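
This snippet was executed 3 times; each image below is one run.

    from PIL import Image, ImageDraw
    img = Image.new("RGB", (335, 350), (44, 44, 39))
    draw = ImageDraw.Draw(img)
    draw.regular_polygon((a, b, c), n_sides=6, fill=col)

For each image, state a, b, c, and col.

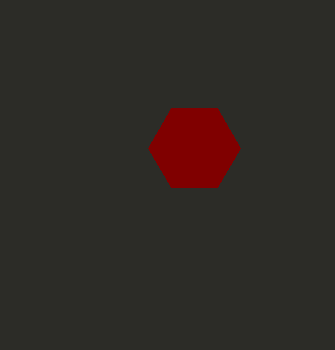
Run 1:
a = 194
b = 148
c = 46
col = 'maroon'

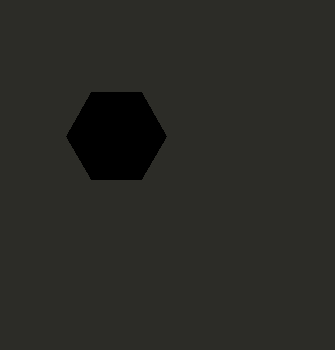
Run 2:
a = 116
b = 136
c = 50
col = 'black'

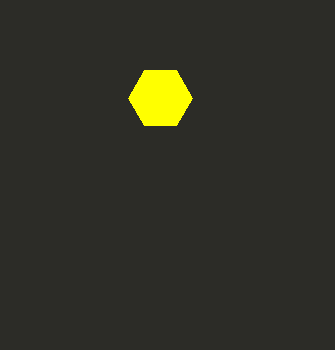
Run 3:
a = 160, b = 98, c = 32, col = 'yellow'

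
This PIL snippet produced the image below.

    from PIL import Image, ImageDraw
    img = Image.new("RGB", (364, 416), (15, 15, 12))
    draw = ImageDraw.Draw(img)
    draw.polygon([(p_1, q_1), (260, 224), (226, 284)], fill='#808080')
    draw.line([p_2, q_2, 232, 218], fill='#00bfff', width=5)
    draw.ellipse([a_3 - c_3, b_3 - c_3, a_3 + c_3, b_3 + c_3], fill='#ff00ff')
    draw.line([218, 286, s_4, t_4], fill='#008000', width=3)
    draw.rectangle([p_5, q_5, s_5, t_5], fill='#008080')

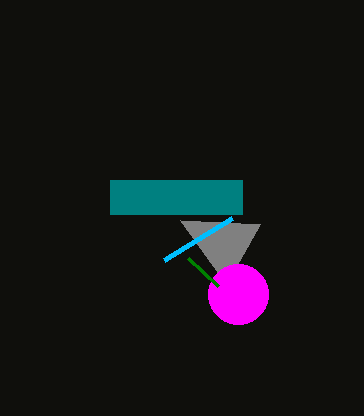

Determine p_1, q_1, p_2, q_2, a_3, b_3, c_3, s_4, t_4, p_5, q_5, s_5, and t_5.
p_1 = 180
q_1 = 220
p_2 = 164
q_2 = 260
a_3 = 238
b_3 = 294
c_3 = 30
s_4 = 188
t_4 = 258
p_5 = 110
q_5 = 180
s_5 = 242
t_5 = 214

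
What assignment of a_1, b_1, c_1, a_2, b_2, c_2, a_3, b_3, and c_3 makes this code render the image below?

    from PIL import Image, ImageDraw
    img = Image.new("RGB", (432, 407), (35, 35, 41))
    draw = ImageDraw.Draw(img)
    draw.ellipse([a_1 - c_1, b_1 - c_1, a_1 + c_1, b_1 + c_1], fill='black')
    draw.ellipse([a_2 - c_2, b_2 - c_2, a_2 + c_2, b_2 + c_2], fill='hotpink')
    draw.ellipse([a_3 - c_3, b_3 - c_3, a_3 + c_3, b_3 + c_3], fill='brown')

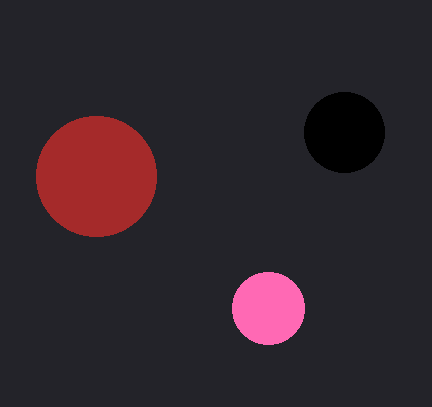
a_1 = 344; b_1 = 132; c_1 = 40; a_2 = 268; b_2 = 308; c_2 = 36; a_3 = 96; b_3 = 176; c_3 = 60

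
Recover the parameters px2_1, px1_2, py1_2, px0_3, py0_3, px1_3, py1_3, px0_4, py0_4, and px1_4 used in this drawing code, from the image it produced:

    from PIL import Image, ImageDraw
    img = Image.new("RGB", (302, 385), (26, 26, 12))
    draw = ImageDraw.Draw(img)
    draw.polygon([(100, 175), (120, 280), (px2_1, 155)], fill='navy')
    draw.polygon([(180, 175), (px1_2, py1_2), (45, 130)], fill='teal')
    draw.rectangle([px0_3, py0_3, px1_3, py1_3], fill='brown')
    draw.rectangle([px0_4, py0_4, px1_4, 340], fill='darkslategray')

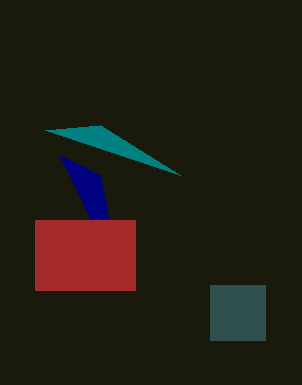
px2_1 = 60, px1_2 = 100, py1_2 = 125, px0_3 = 35, py0_3 = 220, px1_3 = 135, py1_3 = 290, px0_4 = 210, py0_4 = 285, px1_4 = 265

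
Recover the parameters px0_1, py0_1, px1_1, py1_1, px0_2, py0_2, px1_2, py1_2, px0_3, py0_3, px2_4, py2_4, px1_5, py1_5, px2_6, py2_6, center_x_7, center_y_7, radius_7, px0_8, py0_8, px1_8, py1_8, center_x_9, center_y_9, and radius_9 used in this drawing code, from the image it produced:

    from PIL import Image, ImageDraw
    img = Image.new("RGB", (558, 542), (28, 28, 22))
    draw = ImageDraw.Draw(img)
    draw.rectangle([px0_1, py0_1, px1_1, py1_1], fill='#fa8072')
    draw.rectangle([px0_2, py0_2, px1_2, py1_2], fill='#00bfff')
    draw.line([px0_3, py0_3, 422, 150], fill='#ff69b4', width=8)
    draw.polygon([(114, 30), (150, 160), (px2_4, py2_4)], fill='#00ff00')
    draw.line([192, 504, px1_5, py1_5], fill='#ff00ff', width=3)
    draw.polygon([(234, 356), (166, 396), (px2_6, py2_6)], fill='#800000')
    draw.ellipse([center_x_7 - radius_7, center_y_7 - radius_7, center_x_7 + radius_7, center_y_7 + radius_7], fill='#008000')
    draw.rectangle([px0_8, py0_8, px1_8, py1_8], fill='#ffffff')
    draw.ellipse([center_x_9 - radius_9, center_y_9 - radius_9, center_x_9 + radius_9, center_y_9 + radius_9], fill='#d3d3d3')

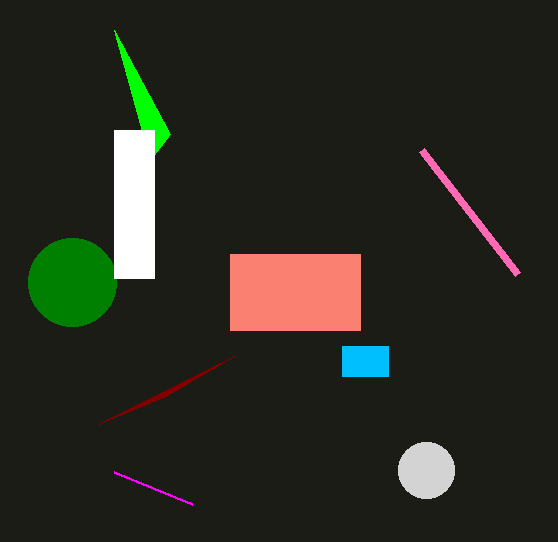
px0_1 = 230
py0_1 = 254
px1_1 = 360
py1_1 = 330
px0_2 = 342
py0_2 = 346
px1_2 = 388
py1_2 = 376
px0_3 = 518
py0_3 = 274
px2_4 = 170
py2_4 = 134
px1_5 = 114
py1_5 = 472
px2_6 = 98
py2_6 = 424
center_x_7 = 72
center_y_7 = 282
radius_7 = 44
px0_8 = 114
py0_8 = 130
px1_8 = 154
py1_8 = 278
center_x_9 = 426
center_y_9 = 470
radius_9 = 28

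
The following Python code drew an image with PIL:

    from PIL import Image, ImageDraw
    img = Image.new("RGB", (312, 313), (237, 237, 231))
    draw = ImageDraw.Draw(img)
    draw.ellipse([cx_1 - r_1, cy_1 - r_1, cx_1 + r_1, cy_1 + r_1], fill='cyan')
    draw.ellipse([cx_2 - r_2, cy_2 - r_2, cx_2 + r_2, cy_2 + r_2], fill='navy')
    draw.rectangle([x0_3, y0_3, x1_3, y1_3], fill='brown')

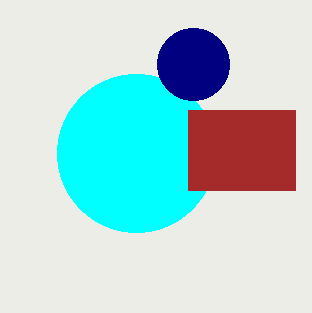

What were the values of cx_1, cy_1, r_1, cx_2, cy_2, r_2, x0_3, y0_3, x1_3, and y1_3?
cx_1 = 136
cy_1 = 153
r_1 = 79
cx_2 = 193
cy_2 = 64
r_2 = 36
x0_3 = 188
y0_3 = 110
x1_3 = 295
y1_3 = 190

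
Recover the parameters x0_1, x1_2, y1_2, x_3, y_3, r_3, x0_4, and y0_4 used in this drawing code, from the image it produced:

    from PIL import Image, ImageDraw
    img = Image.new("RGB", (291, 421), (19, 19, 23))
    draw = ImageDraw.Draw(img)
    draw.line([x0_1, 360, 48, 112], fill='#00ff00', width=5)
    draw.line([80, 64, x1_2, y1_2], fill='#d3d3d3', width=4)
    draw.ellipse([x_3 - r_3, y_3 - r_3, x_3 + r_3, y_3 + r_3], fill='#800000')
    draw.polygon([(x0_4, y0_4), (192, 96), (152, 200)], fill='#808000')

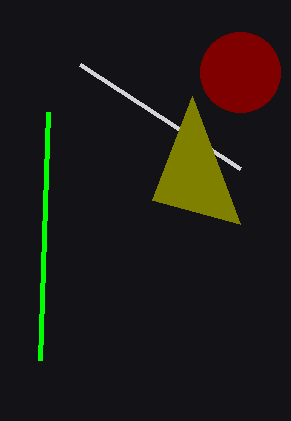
x0_1 = 40
x1_2 = 240
y1_2 = 168
x_3 = 240
y_3 = 72
r_3 = 40
x0_4 = 240
y0_4 = 224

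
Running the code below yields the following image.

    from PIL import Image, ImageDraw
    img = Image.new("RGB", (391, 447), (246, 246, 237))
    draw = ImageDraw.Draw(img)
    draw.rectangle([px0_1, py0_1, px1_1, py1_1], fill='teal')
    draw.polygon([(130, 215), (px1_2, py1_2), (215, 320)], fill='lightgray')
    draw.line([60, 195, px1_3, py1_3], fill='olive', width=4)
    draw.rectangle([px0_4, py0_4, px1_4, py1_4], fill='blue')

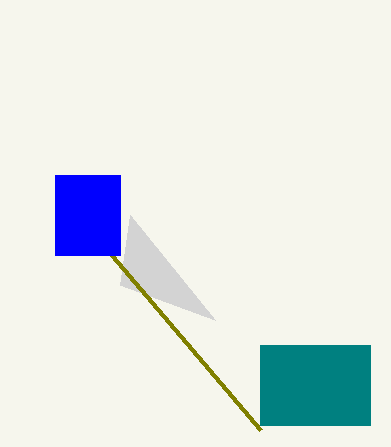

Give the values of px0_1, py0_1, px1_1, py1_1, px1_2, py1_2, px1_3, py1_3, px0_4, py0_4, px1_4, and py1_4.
px0_1 = 260
py0_1 = 345
px1_1 = 370
py1_1 = 425
px1_2 = 120
py1_2 = 285
px1_3 = 260
py1_3 = 430
px0_4 = 55
py0_4 = 175
px1_4 = 120
py1_4 = 255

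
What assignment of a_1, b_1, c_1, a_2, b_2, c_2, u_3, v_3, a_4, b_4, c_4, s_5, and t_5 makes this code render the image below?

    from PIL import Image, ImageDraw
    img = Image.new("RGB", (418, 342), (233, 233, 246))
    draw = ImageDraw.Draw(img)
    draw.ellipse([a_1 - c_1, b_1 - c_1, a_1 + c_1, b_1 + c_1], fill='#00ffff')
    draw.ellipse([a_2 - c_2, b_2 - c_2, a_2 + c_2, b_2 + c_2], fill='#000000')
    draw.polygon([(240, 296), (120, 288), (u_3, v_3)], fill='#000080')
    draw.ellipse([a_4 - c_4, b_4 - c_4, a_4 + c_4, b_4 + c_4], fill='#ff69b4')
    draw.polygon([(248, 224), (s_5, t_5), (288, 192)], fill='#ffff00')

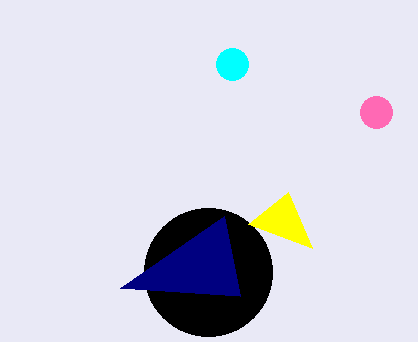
a_1 = 232
b_1 = 64
c_1 = 16
a_2 = 208
b_2 = 272
c_2 = 64
u_3 = 224
v_3 = 216
a_4 = 376
b_4 = 112
c_4 = 16
s_5 = 312
t_5 = 248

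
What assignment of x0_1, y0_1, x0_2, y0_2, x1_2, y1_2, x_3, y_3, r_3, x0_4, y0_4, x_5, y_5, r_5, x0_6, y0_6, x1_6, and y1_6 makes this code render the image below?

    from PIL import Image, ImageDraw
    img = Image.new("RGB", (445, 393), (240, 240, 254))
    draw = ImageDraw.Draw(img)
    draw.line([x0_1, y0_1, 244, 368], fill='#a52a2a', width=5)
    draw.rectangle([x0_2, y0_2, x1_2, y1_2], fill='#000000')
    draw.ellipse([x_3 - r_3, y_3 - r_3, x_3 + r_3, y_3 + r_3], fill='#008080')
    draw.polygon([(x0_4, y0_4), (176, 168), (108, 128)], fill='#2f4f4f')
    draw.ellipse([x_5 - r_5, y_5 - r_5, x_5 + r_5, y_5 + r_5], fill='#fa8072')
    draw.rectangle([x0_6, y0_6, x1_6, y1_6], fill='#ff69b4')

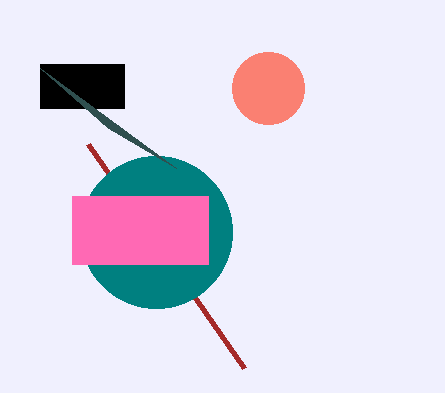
x0_1 = 88, y0_1 = 144, x0_2 = 40, y0_2 = 64, x1_2 = 124, y1_2 = 108, x_3 = 156, y_3 = 232, r_3 = 76, x0_4 = 40, y0_4 = 68, x_5 = 268, y_5 = 88, r_5 = 36, x0_6 = 72, y0_6 = 196, x1_6 = 208, y1_6 = 264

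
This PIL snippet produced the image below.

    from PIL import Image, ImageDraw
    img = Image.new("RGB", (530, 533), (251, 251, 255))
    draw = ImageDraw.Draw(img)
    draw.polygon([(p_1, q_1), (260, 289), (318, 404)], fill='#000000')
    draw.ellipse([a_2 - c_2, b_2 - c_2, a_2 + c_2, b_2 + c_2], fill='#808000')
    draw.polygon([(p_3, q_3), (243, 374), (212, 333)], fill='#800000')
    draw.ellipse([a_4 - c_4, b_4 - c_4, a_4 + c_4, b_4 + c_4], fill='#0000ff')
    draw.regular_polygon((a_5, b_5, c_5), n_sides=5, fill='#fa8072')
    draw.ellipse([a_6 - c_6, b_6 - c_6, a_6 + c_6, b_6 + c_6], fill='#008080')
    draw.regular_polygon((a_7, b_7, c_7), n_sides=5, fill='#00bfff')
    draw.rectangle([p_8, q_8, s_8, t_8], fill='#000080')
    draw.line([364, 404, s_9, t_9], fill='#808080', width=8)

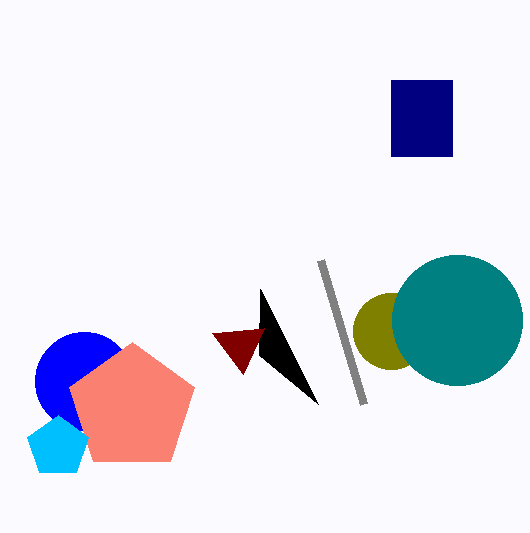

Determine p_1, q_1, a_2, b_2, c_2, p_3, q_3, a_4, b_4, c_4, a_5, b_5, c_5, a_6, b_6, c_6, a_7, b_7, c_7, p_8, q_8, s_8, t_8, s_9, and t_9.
p_1 = 259
q_1 = 355
a_2 = 391
b_2 = 331
c_2 = 38
p_3 = 264
q_3 = 328
a_4 = 84
b_4 = 381
c_4 = 49
a_5 = 132
b_5 = 408
c_5 = 66
a_6 = 457
b_6 = 320
c_6 = 65
a_7 = 58
b_7 = 447
c_7 = 32
p_8 = 391
q_8 = 80
s_8 = 452
t_8 = 156
s_9 = 321
t_9 = 260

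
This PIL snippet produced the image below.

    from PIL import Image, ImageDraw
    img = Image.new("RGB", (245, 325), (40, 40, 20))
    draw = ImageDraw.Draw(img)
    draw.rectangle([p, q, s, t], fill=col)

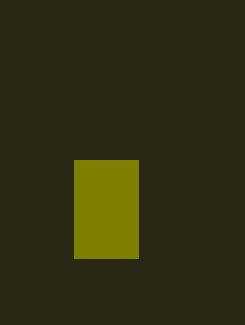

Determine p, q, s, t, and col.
p = 74
q = 160
s = 138
t = 258
col = 'olive'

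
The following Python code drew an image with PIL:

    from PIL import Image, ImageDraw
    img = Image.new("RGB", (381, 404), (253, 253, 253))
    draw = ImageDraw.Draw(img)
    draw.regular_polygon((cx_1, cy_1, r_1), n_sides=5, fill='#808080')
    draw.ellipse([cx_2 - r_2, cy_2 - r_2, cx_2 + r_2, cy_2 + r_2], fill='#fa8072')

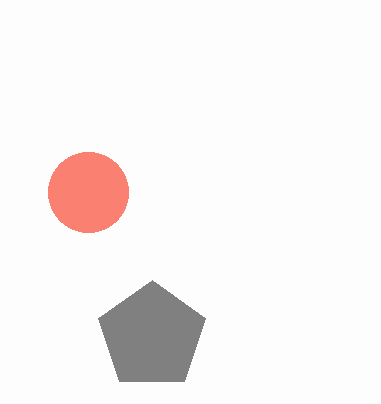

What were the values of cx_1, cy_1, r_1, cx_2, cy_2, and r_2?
cx_1 = 152, cy_1 = 336, r_1 = 56, cx_2 = 88, cy_2 = 192, r_2 = 40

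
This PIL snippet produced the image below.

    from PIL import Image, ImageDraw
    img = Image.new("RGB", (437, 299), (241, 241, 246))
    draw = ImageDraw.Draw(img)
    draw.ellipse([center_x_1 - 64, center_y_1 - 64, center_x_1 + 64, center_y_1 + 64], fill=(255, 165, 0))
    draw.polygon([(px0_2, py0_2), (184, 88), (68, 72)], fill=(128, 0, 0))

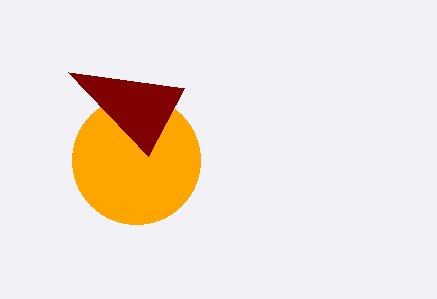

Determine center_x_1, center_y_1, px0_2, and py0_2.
center_x_1 = 136, center_y_1 = 160, px0_2 = 148, py0_2 = 156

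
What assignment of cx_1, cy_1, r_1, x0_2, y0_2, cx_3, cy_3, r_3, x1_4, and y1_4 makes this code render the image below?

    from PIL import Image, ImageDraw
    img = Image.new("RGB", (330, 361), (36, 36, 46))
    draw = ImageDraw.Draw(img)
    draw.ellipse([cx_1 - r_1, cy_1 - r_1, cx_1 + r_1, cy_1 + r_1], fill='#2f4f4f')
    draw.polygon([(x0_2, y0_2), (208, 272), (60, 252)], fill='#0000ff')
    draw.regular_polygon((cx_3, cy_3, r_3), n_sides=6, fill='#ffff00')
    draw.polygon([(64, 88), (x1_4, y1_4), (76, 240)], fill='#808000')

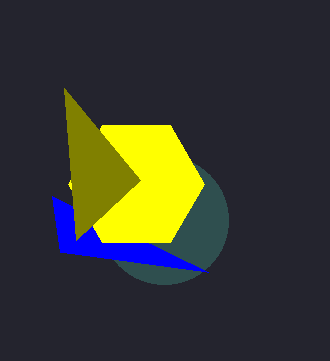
cx_1 = 164; cy_1 = 220; r_1 = 64; x0_2 = 52; y0_2 = 196; cx_3 = 136; cy_3 = 184; r_3 = 68; x1_4 = 140; y1_4 = 180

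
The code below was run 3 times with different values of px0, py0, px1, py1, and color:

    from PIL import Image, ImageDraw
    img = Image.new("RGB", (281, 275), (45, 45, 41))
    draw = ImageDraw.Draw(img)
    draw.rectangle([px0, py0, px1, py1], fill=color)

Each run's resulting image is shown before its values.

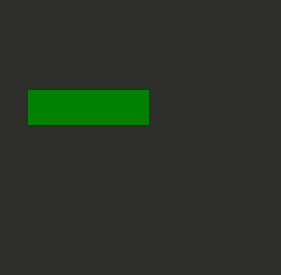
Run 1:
px0 = 28; py0 = 90; px1 = 148; py1 = 124; color = 'green'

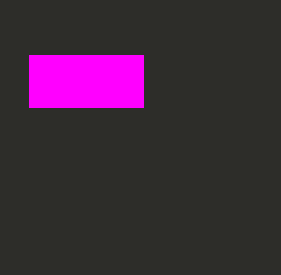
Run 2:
px0 = 29, py0 = 55, px1 = 143, py1 = 107, color = 'magenta'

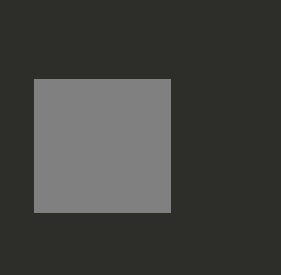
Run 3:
px0 = 34
py0 = 79
px1 = 170
py1 = 212
color = 'gray'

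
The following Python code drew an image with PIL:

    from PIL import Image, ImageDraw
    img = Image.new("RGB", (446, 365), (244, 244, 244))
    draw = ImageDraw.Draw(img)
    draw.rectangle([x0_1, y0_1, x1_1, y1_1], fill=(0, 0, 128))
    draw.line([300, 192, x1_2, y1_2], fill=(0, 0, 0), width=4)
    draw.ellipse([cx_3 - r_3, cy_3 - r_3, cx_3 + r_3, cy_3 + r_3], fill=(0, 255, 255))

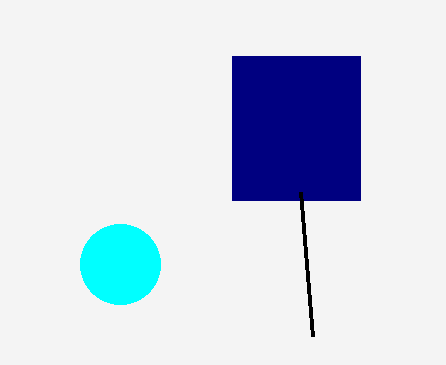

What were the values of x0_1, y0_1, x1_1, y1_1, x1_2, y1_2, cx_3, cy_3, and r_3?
x0_1 = 232; y0_1 = 56; x1_1 = 360; y1_1 = 200; x1_2 = 312; y1_2 = 336; cx_3 = 120; cy_3 = 264; r_3 = 40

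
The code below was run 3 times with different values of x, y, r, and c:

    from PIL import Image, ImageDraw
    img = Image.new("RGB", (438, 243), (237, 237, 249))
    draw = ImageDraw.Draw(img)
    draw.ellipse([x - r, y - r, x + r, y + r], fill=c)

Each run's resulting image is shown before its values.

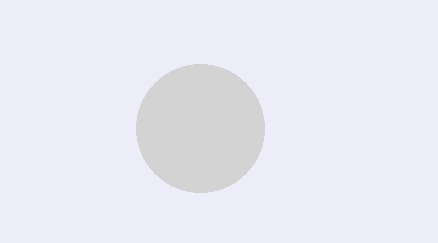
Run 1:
x = 200; y = 128; r = 64; c = 'lightgray'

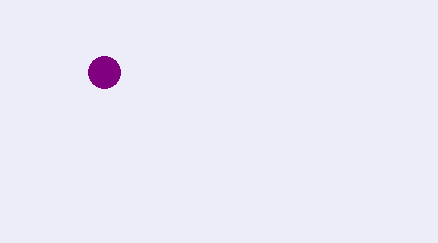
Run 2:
x = 104
y = 72
r = 16
c = 'purple'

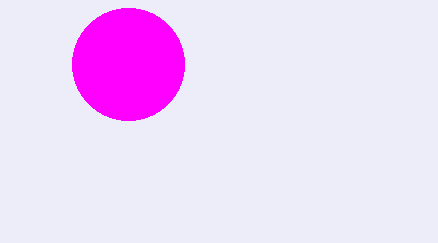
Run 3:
x = 128
y = 64
r = 56
c = 'magenta'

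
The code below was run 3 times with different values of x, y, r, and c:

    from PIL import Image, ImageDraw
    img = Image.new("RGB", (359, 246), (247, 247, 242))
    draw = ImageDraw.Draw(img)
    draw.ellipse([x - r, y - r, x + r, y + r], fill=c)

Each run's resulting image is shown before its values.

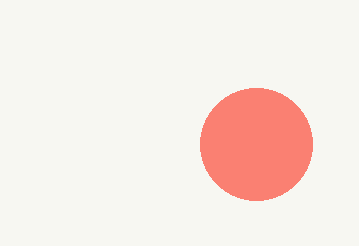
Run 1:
x = 256, y = 144, r = 56, c = 'salmon'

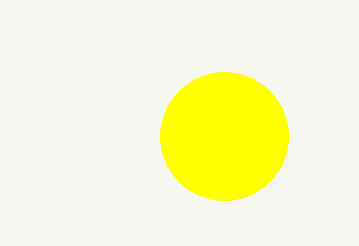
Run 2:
x = 224; y = 136; r = 64; c = 'yellow'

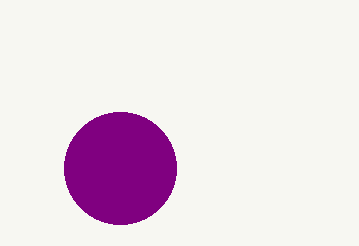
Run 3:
x = 120; y = 168; r = 56; c = 'purple'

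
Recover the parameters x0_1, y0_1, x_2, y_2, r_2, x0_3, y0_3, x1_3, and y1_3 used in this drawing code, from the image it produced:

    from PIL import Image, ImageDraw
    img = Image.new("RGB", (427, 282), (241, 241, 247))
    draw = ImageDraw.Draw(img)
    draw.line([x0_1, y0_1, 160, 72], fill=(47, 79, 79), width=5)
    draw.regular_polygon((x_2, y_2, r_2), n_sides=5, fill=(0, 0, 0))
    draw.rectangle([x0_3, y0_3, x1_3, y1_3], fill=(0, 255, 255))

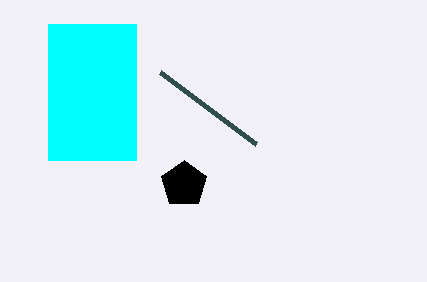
x0_1 = 256
y0_1 = 144
x_2 = 184
y_2 = 184
r_2 = 24
x0_3 = 48
y0_3 = 24
x1_3 = 136
y1_3 = 160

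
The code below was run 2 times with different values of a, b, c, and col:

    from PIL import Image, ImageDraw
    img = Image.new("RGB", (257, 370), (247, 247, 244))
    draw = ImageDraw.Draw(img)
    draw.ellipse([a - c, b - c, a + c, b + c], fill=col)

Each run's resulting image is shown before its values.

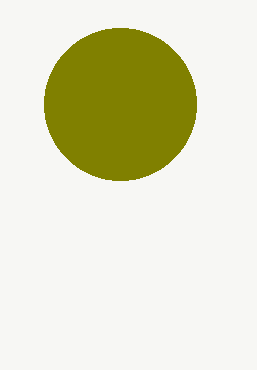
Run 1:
a = 120; b = 104; c = 76; col = 'olive'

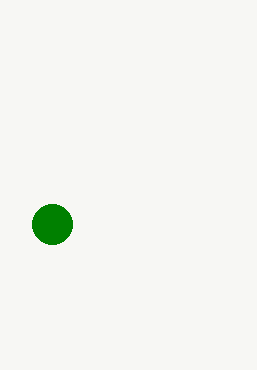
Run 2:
a = 52
b = 224
c = 20
col = 'green'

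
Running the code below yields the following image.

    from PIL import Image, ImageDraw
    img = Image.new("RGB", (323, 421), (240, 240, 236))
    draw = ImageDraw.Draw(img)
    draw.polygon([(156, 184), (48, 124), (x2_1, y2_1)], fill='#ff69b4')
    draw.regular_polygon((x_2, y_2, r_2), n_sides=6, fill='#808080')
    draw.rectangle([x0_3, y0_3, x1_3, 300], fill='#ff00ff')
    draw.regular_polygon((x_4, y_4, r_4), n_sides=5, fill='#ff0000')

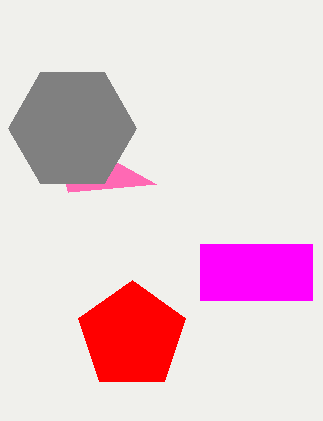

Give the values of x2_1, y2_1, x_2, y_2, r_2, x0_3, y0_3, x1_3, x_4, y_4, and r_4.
x2_1 = 68
y2_1 = 192
x_2 = 72
y_2 = 128
r_2 = 64
x0_3 = 200
y0_3 = 244
x1_3 = 312
x_4 = 132
y_4 = 336
r_4 = 56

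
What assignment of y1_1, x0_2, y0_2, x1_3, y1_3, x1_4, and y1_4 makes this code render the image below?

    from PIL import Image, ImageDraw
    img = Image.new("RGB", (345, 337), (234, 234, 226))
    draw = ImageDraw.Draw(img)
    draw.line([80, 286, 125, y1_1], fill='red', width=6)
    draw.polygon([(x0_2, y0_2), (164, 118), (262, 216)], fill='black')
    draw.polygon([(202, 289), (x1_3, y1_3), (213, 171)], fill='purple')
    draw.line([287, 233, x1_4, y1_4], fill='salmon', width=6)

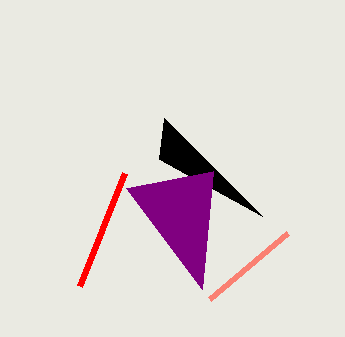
y1_1 = 173
x0_2 = 159
y0_2 = 159
x1_3 = 126
y1_3 = 188
x1_4 = 209
y1_4 = 299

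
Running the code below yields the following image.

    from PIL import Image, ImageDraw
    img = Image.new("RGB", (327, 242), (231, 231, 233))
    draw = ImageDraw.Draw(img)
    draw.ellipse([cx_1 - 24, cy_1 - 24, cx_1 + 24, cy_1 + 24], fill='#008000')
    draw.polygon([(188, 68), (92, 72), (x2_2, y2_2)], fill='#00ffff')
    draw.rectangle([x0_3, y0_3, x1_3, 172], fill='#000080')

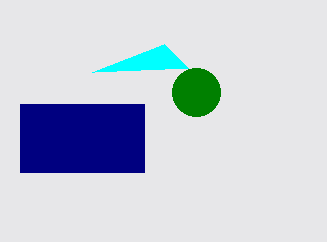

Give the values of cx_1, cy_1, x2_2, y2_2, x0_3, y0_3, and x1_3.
cx_1 = 196; cy_1 = 92; x2_2 = 164; y2_2 = 44; x0_3 = 20; y0_3 = 104; x1_3 = 144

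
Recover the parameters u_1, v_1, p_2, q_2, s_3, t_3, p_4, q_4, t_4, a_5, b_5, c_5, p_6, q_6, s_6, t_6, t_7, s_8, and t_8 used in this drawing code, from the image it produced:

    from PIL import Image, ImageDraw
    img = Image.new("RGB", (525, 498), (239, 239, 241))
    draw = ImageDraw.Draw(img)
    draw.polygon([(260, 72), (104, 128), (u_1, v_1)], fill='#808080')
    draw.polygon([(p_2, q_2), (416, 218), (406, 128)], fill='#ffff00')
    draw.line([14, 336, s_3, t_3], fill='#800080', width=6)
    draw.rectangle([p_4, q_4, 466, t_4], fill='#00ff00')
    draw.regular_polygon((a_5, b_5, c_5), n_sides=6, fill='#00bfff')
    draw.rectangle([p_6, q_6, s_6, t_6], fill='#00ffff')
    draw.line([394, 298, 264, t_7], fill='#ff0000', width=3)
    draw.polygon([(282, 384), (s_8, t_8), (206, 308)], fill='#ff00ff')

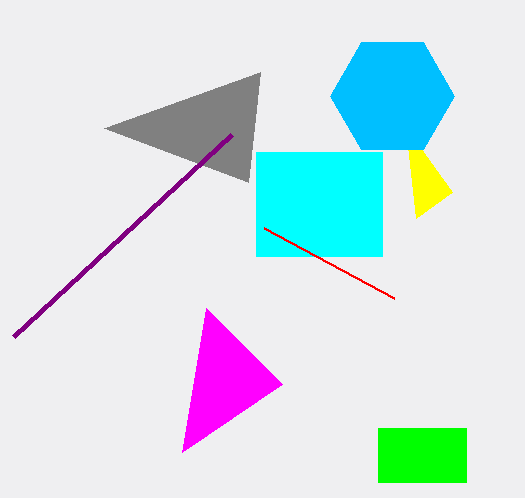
u_1 = 248; v_1 = 182; p_2 = 452; q_2 = 192; s_3 = 232; t_3 = 134; p_4 = 378; q_4 = 428; t_4 = 482; a_5 = 392; b_5 = 96; c_5 = 62; p_6 = 256; q_6 = 152; s_6 = 382; t_6 = 256; t_7 = 228; s_8 = 182; t_8 = 452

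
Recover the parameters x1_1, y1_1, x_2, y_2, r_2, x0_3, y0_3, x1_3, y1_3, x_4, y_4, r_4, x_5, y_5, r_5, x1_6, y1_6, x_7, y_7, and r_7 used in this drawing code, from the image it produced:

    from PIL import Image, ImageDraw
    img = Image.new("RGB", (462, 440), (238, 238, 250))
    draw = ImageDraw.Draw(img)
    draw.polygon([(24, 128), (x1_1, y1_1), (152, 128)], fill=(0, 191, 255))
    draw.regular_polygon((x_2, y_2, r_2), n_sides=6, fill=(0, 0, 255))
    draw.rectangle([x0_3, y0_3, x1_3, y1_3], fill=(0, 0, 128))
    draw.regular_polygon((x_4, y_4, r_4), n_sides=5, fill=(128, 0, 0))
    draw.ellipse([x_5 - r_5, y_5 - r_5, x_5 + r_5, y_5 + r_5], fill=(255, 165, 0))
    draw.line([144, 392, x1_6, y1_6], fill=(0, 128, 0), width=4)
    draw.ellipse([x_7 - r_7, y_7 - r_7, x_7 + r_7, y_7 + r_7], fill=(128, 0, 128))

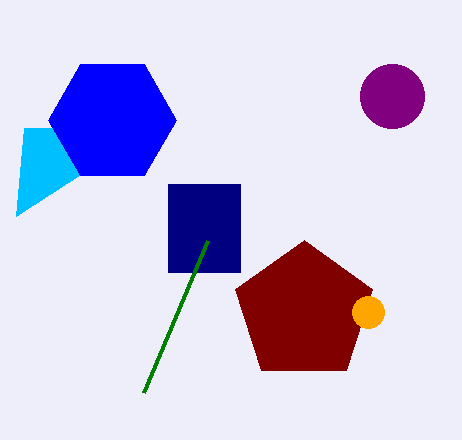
x1_1 = 16, y1_1 = 216, x_2 = 112, y_2 = 120, r_2 = 64, x0_3 = 168, y0_3 = 184, x1_3 = 240, y1_3 = 272, x_4 = 304, y_4 = 312, r_4 = 72, x_5 = 368, y_5 = 312, r_5 = 16, x1_6 = 208, y1_6 = 240, x_7 = 392, y_7 = 96, r_7 = 32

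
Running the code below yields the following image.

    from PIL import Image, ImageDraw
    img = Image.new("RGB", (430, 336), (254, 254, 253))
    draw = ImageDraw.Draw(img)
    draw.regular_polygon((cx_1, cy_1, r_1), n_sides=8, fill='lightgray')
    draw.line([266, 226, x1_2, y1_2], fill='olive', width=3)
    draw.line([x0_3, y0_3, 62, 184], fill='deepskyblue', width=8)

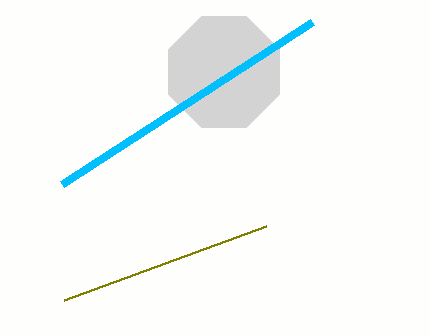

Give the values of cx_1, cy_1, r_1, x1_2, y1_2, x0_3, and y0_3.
cx_1 = 224, cy_1 = 72, r_1 = 60, x1_2 = 64, y1_2 = 300, x0_3 = 312, y0_3 = 22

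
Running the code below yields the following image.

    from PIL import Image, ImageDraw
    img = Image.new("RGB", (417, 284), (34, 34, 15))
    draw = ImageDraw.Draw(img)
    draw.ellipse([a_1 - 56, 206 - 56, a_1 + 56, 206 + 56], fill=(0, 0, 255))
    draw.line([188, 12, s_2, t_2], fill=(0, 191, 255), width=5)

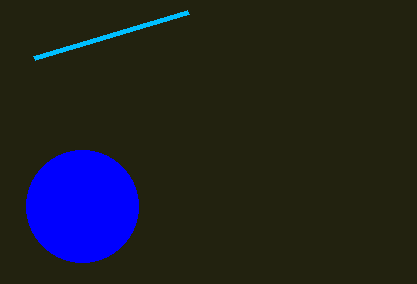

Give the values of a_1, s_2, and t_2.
a_1 = 82, s_2 = 34, t_2 = 58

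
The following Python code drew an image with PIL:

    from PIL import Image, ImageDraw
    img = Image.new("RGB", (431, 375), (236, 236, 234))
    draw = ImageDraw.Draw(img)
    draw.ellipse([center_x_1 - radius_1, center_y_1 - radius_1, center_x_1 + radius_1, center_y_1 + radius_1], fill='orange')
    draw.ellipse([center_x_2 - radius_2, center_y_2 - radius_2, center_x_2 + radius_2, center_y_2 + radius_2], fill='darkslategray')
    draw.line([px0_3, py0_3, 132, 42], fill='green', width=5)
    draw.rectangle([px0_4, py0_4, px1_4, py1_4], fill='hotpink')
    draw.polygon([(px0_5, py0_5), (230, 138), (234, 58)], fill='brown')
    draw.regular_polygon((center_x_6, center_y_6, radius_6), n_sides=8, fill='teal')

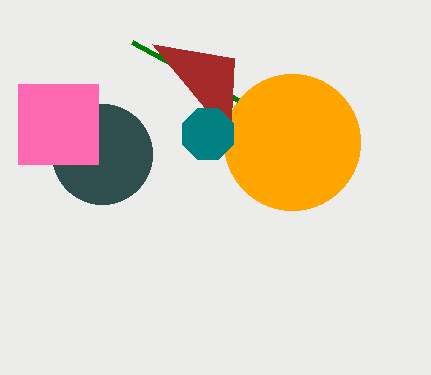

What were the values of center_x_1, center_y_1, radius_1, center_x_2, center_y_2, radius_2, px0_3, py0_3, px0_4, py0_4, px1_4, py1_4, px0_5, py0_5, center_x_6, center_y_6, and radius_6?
center_x_1 = 292
center_y_1 = 142
radius_1 = 68
center_x_2 = 102
center_y_2 = 154
radius_2 = 50
px0_3 = 238
py0_3 = 100
px0_4 = 18
py0_4 = 84
px1_4 = 98
py1_4 = 164
px0_5 = 152
py0_5 = 44
center_x_6 = 208
center_y_6 = 134
radius_6 = 28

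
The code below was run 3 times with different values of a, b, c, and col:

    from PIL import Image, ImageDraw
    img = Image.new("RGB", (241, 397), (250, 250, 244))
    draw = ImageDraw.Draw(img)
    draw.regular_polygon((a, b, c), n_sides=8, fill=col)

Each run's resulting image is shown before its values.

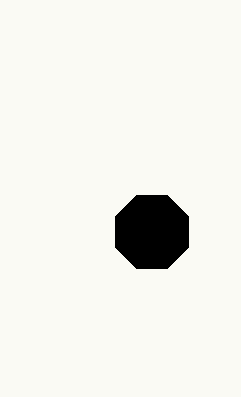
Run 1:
a = 152
b = 232
c = 40
col = 'black'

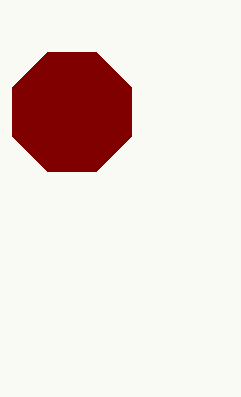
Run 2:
a = 72; b = 112; c = 64; col = 'maroon'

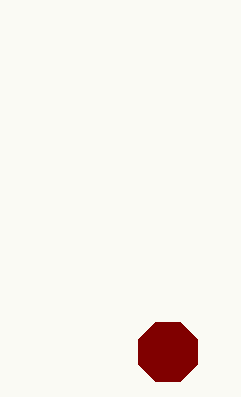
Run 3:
a = 168
b = 352
c = 32
col = 'maroon'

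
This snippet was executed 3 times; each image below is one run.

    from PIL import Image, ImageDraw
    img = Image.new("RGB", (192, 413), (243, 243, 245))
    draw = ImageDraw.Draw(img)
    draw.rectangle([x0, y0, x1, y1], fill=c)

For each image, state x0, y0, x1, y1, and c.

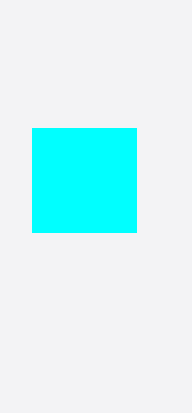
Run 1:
x0 = 32
y0 = 128
x1 = 136
y1 = 232
c = 'cyan'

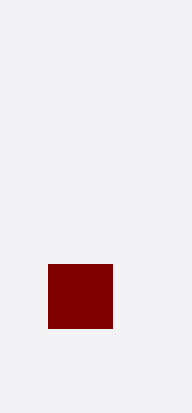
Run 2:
x0 = 48
y0 = 264
x1 = 112
y1 = 328
c = 'maroon'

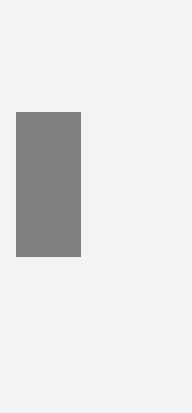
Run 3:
x0 = 16; y0 = 112; x1 = 80; y1 = 256; c = 'gray'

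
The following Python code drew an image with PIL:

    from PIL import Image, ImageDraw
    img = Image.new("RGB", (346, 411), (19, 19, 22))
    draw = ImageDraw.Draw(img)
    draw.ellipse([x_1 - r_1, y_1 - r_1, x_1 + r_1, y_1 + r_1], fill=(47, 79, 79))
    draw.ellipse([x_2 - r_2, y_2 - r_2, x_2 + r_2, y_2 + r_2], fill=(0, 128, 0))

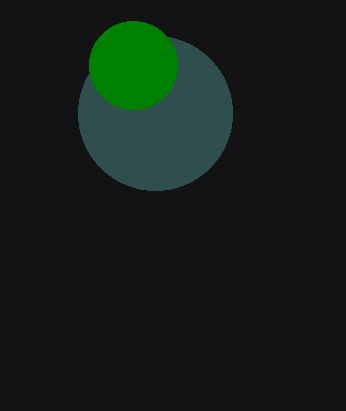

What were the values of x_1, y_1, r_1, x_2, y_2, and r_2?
x_1 = 155, y_1 = 113, r_1 = 77, x_2 = 133, y_2 = 65, r_2 = 44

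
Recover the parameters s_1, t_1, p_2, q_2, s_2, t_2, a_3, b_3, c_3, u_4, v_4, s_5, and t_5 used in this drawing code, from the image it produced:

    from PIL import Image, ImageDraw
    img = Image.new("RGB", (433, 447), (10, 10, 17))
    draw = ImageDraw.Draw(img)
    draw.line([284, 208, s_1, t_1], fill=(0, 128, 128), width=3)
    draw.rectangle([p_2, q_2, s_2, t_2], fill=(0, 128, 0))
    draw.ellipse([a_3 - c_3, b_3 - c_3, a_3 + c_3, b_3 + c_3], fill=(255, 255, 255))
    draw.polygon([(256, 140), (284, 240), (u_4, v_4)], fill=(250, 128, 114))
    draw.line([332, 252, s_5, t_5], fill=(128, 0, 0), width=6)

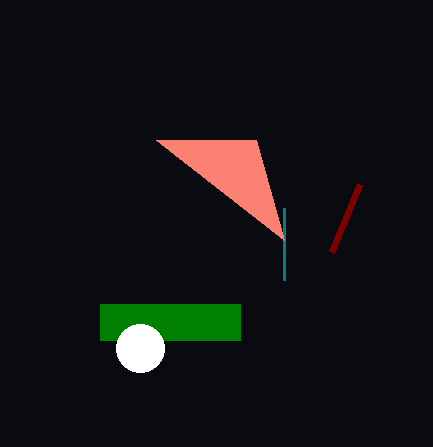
s_1 = 284, t_1 = 280, p_2 = 100, q_2 = 304, s_2 = 240, t_2 = 340, a_3 = 140, b_3 = 348, c_3 = 24, u_4 = 156, v_4 = 140, s_5 = 360, t_5 = 184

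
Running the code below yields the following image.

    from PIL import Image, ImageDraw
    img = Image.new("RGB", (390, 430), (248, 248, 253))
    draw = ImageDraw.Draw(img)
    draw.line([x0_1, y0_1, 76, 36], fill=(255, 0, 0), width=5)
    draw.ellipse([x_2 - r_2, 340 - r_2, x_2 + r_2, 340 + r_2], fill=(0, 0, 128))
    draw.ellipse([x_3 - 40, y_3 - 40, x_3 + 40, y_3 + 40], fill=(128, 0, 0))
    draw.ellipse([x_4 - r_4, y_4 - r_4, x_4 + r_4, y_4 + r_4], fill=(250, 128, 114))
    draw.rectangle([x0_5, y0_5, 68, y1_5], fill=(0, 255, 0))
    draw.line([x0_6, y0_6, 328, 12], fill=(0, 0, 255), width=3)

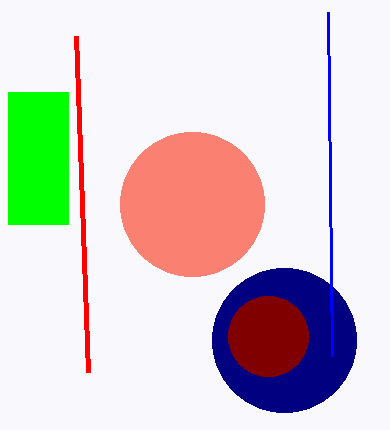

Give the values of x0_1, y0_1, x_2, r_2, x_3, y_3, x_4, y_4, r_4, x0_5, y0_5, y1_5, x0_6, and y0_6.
x0_1 = 88; y0_1 = 372; x_2 = 284; r_2 = 72; x_3 = 268; y_3 = 336; x_4 = 192; y_4 = 204; r_4 = 72; x0_5 = 8; y0_5 = 92; y1_5 = 224; x0_6 = 332; y0_6 = 356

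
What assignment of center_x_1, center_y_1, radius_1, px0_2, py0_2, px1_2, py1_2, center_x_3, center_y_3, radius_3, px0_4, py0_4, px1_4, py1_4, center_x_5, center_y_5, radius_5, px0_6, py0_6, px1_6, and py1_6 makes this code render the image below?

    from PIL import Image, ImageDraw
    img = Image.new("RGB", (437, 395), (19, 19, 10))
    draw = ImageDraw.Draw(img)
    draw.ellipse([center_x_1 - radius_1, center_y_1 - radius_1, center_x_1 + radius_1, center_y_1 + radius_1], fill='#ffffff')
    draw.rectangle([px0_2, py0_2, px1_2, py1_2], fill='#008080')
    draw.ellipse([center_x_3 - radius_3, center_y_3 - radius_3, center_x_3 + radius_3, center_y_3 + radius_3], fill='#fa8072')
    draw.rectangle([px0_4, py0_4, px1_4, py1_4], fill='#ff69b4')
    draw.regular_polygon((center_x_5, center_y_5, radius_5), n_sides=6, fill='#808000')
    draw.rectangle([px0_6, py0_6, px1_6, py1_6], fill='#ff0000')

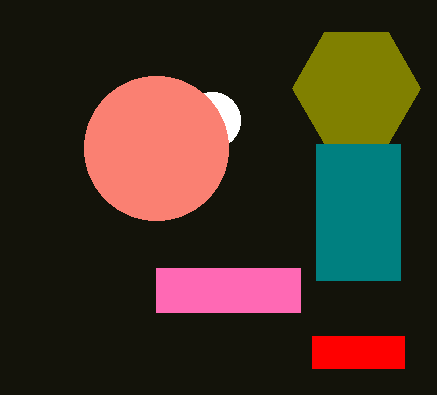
center_x_1 = 212; center_y_1 = 120; radius_1 = 28; px0_2 = 316; py0_2 = 144; px1_2 = 400; py1_2 = 280; center_x_3 = 156; center_y_3 = 148; radius_3 = 72; px0_4 = 156; py0_4 = 268; px1_4 = 300; py1_4 = 312; center_x_5 = 356; center_y_5 = 88; radius_5 = 64; px0_6 = 312; py0_6 = 336; px1_6 = 404; py1_6 = 368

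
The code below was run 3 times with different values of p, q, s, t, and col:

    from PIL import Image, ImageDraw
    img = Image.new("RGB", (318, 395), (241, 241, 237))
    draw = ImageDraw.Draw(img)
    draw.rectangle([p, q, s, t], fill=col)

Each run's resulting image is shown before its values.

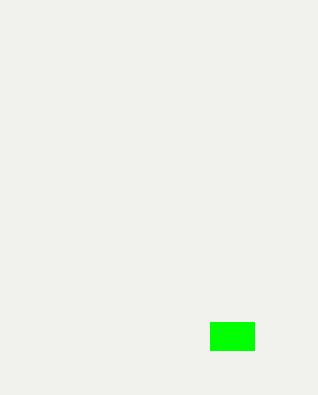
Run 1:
p = 210, q = 322, s = 254, t = 350, col = 'lime'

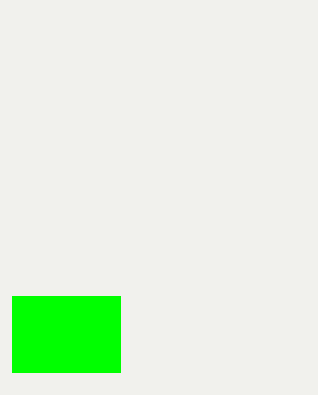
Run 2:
p = 12, q = 296, s = 120, t = 372, col = 'lime'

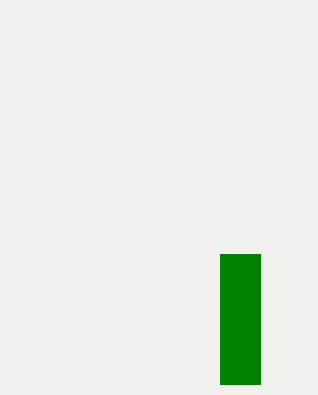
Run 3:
p = 220; q = 254; s = 260; t = 384; col = 'green'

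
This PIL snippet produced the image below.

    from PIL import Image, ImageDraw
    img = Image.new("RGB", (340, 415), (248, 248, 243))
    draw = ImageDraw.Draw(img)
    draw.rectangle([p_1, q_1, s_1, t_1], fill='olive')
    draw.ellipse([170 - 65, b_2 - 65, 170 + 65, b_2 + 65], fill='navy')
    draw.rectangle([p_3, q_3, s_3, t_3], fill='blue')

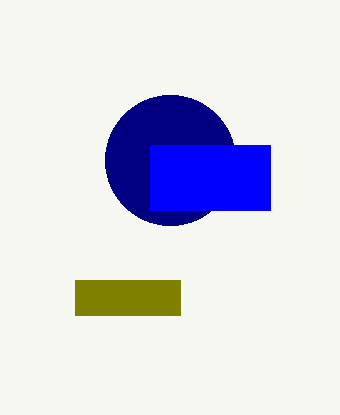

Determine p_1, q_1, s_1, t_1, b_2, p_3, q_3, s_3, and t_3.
p_1 = 75, q_1 = 280, s_1 = 180, t_1 = 315, b_2 = 160, p_3 = 150, q_3 = 145, s_3 = 270, t_3 = 210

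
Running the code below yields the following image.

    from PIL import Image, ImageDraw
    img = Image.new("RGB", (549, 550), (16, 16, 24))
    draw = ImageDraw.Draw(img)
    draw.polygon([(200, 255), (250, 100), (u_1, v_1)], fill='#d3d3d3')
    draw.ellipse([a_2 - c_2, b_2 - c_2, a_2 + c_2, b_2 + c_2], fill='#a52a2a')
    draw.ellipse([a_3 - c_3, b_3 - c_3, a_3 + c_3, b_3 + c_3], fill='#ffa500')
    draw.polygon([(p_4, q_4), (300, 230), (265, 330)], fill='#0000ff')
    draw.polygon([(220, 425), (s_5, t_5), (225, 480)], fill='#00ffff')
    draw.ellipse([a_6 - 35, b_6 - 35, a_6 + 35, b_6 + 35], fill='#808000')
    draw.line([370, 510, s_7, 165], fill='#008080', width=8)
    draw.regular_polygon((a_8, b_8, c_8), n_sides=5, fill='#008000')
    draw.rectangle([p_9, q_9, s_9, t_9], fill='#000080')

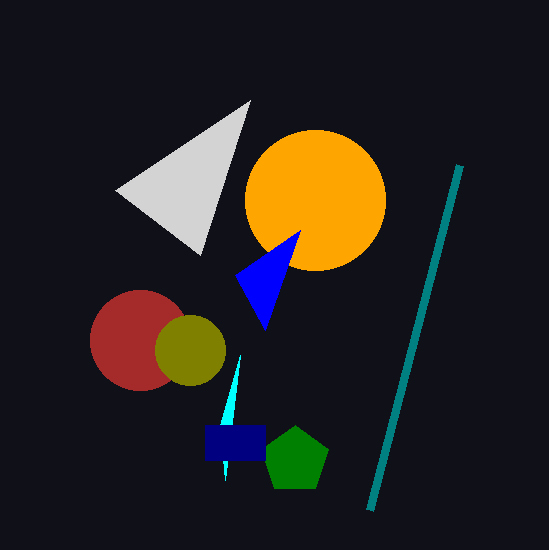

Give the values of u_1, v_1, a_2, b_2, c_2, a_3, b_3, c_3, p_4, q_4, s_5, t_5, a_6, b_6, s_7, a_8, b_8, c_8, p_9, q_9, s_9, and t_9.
u_1 = 115; v_1 = 190; a_2 = 140; b_2 = 340; c_2 = 50; a_3 = 315; b_3 = 200; c_3 = 70; p_4 = 235; q_4 = 275; s_5 = 240; t_5 = 355; a_6 = 190; b_6 = 350; s_7 = 460; a_8 = 295; b_8 = 460; c_8 = 35; p_9 = 205; q_9 = 425; s_9 = 265; t_9 = 460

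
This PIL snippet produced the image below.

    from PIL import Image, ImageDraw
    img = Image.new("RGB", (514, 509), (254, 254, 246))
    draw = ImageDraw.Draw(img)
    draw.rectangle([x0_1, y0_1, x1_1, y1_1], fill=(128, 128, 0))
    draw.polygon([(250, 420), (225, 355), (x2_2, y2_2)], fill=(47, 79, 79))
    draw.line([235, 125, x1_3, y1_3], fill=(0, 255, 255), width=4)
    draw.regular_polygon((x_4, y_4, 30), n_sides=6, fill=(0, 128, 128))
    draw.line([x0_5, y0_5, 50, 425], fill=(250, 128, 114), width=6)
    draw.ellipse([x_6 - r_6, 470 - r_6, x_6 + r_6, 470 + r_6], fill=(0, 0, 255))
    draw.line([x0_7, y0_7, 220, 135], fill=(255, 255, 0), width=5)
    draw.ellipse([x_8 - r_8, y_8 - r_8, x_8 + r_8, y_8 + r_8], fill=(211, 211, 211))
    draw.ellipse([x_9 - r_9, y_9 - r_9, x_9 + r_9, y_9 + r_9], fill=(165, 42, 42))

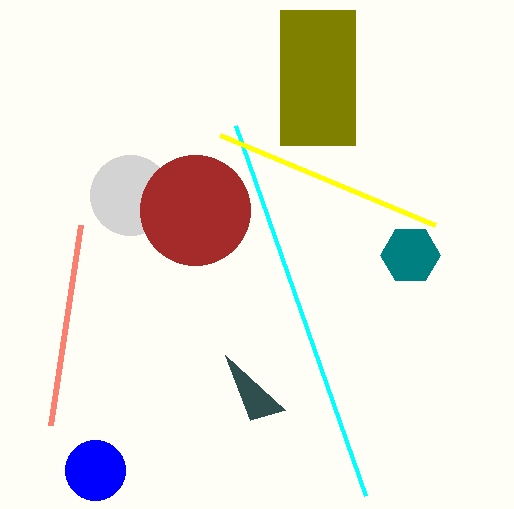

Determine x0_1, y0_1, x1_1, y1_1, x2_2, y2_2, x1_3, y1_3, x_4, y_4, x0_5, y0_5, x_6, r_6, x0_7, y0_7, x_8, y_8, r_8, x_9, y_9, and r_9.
x0_1 = 280
y0_1 = 10
x1_1 = 355
y1_1 = 145
x2_2 = 285
y2_2 = 410
x1_3 = 365
y1_3 = 495
x_4 = 410
y_4 = 255
x0_5 = 80
y0_5 = 225
x_6 = 95
r_6 = 30
x0_7 = 435
y0_7 = 225
x_8 = 130
y_8 = 195
r_8 = 40
x_9 = 195
y_9 = 210
r_9 = 55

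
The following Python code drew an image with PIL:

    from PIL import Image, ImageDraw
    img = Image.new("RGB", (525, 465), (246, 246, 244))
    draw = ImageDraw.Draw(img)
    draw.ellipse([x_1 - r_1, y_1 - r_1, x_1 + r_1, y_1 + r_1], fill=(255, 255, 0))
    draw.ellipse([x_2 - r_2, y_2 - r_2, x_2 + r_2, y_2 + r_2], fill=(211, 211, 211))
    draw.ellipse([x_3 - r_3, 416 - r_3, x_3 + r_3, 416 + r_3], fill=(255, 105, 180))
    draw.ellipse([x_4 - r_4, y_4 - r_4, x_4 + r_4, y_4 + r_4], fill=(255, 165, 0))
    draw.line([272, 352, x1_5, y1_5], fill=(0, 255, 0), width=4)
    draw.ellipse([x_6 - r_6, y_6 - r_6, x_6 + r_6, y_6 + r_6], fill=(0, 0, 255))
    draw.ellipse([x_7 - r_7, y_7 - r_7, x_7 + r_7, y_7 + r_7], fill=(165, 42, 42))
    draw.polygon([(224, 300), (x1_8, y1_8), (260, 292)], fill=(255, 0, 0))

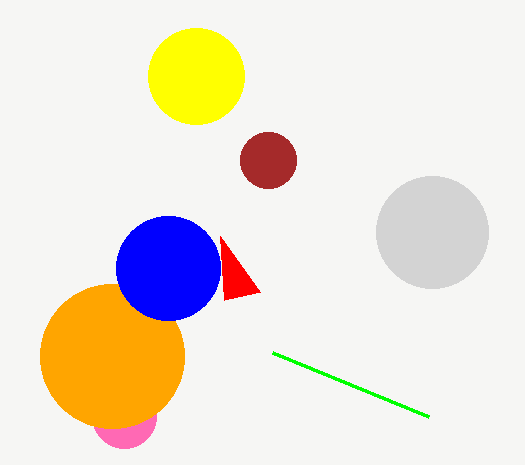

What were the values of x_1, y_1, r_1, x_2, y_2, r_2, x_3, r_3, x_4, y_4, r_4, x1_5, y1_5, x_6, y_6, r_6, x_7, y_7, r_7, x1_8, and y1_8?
x_1 = 196, y_1 = 76, r_1 = 48, x_2 = 432, y_2 = 232, r_2 = 56, x_3 = 124, r_3 = 32, x_4 = 112, y_4 = 356, r_4 = 72, x1_5 = 428, y1_5 = 416, x_6 = 168, y_6 = 268, r_6 = 52, x_7 = 268, y_7 = 160, r_7 = 28, x1_8 = 220, y1_8 = 236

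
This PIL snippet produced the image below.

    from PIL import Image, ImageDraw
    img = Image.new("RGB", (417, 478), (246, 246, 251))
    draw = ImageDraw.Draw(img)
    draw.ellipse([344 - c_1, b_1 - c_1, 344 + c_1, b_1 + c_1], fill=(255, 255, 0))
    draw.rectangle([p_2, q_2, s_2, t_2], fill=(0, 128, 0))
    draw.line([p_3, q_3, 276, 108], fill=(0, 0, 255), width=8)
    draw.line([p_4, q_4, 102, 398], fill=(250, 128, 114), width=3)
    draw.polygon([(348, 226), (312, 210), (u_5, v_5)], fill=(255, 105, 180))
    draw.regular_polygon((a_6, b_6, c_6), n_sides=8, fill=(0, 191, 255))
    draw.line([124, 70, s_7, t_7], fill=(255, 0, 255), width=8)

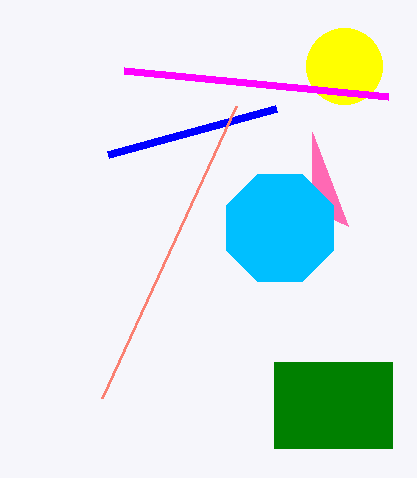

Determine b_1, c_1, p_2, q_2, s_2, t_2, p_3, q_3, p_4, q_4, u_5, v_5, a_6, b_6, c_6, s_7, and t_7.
b_1 = 66
c_1 = 38
p_2 = 274
q_2 = 362
s_2 = 392
t_2 = 448
p_3 = 108
q_3 = 154
p_4 = 236
q_4 = 106
u_5 = 312
v_5 = 132
a_6 = 280
b_6 = 228
c_6 = 58
s_7 = 388
t_7 = 96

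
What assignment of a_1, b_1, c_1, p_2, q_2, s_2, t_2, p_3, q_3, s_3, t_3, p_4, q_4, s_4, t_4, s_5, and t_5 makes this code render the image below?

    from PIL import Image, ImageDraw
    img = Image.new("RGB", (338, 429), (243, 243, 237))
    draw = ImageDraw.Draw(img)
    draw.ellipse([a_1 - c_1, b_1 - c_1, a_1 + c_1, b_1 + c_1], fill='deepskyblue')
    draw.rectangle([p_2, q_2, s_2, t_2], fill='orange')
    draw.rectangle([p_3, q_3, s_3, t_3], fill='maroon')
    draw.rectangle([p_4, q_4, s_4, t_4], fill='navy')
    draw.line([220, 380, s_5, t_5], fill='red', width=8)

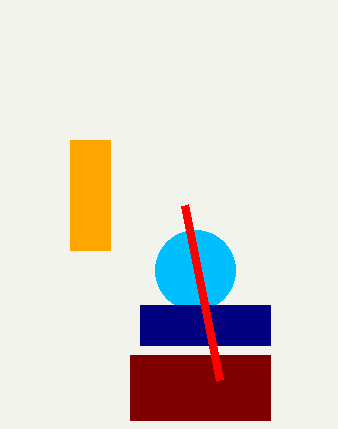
a_1 = 195, b_1 = 270, c_1 = 40, p_2 = 70, q_2 = 140, s_2 = 110, t_2 = 250, p_3 = 130, q_3 = 355, s_3 = 270, t_3 = 420, p_4 = 140, q_4 = 305, s_4 = 270, t_4 = 345, s_5 = 185, t_5 = 205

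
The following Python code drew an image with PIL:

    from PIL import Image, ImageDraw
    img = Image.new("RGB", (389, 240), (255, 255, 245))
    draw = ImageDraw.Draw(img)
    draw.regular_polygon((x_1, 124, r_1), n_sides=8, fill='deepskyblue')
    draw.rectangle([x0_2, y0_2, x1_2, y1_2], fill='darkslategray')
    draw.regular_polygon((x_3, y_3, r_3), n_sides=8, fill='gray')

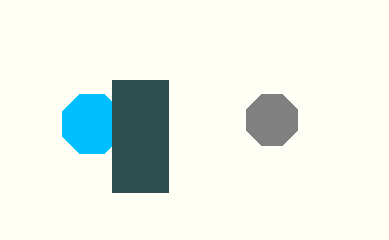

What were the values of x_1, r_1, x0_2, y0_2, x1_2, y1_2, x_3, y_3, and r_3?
x_1 = 92
r_1 = 32
x0_2 = 112
y0_2 = 80
x1_2 = 168
y1_2 = 192
x_3 = 272
y_3 = 120
r_3 = 28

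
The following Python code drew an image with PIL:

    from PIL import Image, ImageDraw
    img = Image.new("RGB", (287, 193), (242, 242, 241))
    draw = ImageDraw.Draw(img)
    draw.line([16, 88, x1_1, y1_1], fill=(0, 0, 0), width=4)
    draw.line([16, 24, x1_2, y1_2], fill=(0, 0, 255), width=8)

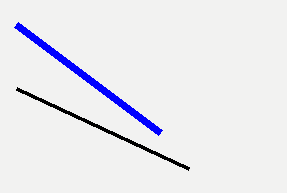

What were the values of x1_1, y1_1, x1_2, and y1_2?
x1_1 = 188, y1_1 = 168, x1_2 = 160, y1_2 = 132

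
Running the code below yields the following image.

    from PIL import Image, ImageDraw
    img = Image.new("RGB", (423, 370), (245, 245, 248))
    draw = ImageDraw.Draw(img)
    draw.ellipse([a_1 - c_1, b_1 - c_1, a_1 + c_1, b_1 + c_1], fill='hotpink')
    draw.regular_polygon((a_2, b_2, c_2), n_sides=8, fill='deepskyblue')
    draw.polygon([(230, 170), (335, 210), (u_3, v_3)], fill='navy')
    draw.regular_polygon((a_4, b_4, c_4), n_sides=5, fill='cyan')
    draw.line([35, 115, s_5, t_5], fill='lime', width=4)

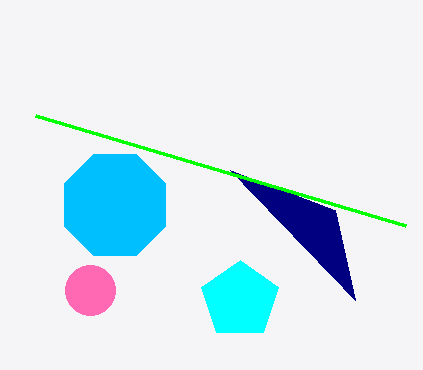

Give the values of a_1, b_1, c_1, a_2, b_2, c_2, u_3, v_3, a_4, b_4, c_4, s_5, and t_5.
a_1 = 90, b_1 = 290, c_1 = 25, a_2 = 115, b_2 = 205, c_2 = 55, u_3 = 355, v_3 = 300, a_4 = 240, b_4 = 300, c_4 = 40, s_5 = 405, t_5 = 225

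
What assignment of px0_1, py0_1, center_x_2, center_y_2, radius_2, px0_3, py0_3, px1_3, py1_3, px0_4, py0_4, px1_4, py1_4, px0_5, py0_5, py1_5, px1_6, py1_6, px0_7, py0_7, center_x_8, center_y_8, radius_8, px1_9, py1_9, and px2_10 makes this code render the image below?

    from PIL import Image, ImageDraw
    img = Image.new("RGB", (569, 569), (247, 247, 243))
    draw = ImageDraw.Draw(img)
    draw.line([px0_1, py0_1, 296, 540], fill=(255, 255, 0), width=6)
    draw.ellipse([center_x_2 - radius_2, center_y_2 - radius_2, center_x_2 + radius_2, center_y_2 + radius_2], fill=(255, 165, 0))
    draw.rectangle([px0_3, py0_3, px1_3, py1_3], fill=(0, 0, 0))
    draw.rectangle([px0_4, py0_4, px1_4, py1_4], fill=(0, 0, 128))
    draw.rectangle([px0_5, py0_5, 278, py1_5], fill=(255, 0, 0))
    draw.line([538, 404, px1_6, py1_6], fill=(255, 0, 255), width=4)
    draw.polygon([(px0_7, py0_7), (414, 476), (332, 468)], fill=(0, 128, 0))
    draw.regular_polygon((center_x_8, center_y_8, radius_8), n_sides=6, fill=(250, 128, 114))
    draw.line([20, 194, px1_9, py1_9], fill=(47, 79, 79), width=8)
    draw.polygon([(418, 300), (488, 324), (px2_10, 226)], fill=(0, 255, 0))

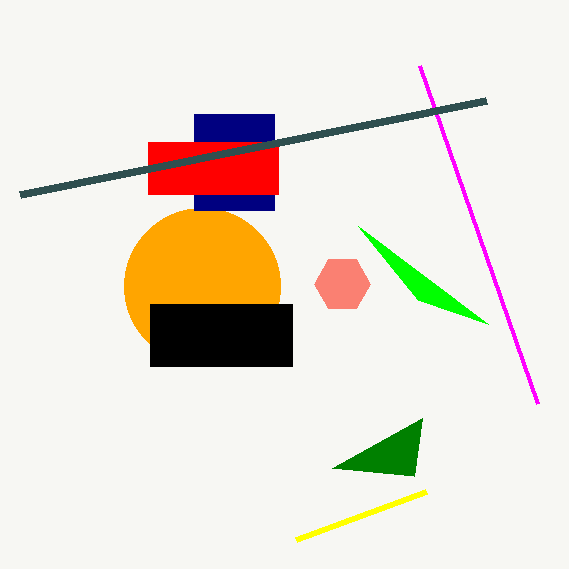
px0_1 = 426
py0_1 = 492
center_x_2 = 202
center_y_2 = 286
radius_2 = 78
px0_3 = 150
py0_3 = 304
px1_3 = 292
py1_3 = 366
px0_4 = 194
py0_4 = 114
px1_4 = 274
py1_4 = 210
px0_5 = 148
py0_5 = 142
py1_5 = 194
px1_6 = 420
py1_6 = 66
px0_7 = 422
py0_7 = 418
center_x_8 = 342
center_y_8 = 284
radius_8 = 28
px1_9 = 486
py1_9 = 100
px2_10 = 358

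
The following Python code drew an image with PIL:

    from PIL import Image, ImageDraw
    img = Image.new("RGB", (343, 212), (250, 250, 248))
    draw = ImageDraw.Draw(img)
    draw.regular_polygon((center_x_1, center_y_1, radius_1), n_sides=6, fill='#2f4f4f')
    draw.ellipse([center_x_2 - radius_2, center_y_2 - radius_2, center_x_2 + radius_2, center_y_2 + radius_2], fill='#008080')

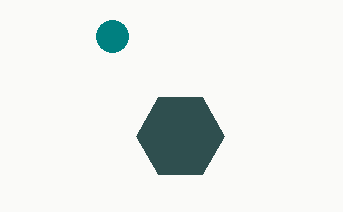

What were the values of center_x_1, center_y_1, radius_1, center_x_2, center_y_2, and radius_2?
center_x_1 = 180, center_y_1 = 136, radius_1 = 44, center_x_2 = 112, center_y_2 = 36, radius_2 = 16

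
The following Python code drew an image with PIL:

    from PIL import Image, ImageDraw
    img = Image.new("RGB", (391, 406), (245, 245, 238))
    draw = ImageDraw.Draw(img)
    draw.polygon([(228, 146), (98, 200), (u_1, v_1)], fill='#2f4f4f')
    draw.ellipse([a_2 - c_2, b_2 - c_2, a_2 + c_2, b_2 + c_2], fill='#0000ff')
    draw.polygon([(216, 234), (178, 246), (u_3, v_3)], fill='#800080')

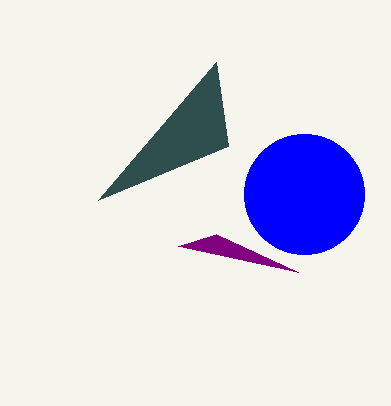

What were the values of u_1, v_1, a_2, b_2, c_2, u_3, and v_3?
u_1 = 216; v_1 = 62; a_2 = 304; b_2 = 194; c_2 = 60; u_3 = 298; v_3 = 272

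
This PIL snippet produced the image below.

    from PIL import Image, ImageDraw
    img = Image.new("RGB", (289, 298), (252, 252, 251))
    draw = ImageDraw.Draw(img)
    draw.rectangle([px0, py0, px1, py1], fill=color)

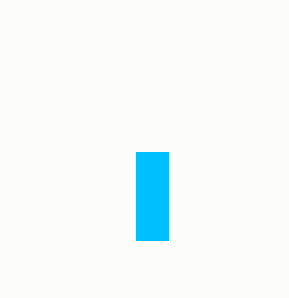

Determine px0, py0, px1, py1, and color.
px0 = 136
py0 = 152
px1 = 168
py1 = 240
color = 'deepskyblue'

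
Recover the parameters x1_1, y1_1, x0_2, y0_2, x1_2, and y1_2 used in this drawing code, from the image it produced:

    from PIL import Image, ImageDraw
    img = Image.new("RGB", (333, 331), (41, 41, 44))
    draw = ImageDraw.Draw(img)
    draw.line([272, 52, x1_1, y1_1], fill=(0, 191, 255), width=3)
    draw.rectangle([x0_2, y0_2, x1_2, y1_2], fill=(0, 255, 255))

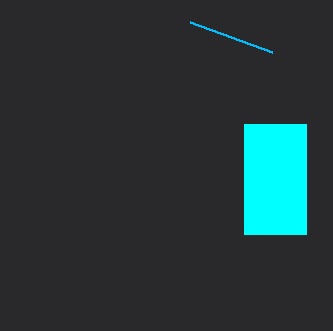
x1_1 = 190
y1_1 = 22
x0_2 = 244
y0_2 = 124
x1_2 = 306
y1_2 = 234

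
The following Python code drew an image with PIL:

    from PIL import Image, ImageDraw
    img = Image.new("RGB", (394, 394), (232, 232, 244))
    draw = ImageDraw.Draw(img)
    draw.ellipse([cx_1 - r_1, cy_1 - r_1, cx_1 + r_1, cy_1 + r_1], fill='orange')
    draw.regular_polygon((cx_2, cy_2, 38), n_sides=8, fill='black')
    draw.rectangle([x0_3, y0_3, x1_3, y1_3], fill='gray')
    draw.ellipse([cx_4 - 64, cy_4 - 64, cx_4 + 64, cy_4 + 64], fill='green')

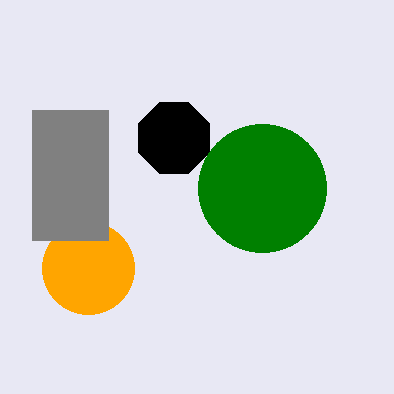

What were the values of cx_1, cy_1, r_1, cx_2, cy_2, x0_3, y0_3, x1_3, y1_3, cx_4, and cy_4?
cx_1 = 88; cy_1 = 268; r_1 = 46; cx_2 = 174; cy_2 = 138; x0_3 = 32; y0_3 = 110; x1_3 = 108; y1_3 = 240; cx_4 = 262; cy_4 = 188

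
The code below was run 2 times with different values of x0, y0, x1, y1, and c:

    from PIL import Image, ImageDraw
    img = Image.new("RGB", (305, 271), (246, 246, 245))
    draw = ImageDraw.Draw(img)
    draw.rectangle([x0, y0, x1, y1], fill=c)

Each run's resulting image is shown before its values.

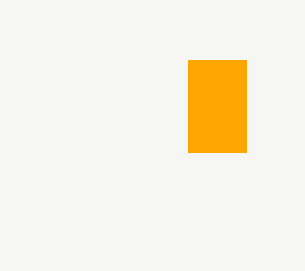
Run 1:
x0 = 188; y0 = 60; x1 = 246; y1 = 152; c = 'orange'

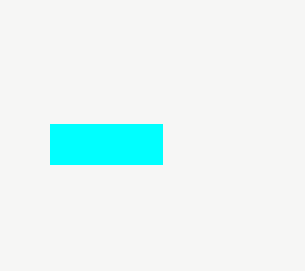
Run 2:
x0 = 50, y0 = 124, x1 = 162, y1 = 164, c = 'cyan'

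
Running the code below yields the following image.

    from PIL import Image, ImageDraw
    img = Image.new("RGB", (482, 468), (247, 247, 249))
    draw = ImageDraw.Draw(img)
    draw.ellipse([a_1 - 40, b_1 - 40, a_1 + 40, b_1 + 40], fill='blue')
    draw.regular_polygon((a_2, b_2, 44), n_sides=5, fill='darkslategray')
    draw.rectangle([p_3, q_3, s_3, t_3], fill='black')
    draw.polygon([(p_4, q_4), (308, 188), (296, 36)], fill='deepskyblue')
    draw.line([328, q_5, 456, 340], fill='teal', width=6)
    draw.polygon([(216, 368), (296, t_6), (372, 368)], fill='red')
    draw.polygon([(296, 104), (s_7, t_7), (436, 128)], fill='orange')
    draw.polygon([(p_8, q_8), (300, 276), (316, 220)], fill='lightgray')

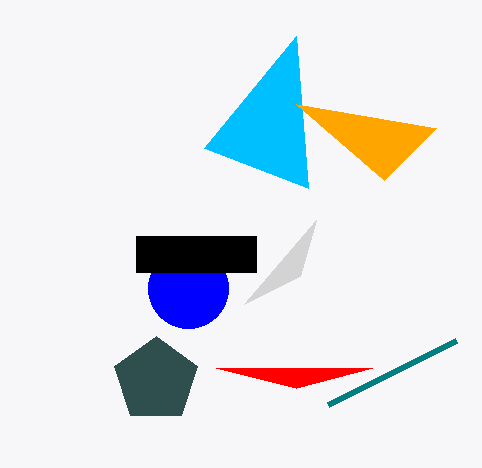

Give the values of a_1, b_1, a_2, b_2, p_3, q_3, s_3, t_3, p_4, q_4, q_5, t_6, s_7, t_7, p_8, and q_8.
a_1 = 188; b_1 = 288; a_2 = 156; b_2 = 380; p_3 = 136; q_3 = 236; s_3 = 256; t_3 = 272; p_4 = 204; q_4 = 148; q_5 = 404; t_6 = 388; s_7 = 384; t_7 = 180; p_8 = 244; q_8 = 304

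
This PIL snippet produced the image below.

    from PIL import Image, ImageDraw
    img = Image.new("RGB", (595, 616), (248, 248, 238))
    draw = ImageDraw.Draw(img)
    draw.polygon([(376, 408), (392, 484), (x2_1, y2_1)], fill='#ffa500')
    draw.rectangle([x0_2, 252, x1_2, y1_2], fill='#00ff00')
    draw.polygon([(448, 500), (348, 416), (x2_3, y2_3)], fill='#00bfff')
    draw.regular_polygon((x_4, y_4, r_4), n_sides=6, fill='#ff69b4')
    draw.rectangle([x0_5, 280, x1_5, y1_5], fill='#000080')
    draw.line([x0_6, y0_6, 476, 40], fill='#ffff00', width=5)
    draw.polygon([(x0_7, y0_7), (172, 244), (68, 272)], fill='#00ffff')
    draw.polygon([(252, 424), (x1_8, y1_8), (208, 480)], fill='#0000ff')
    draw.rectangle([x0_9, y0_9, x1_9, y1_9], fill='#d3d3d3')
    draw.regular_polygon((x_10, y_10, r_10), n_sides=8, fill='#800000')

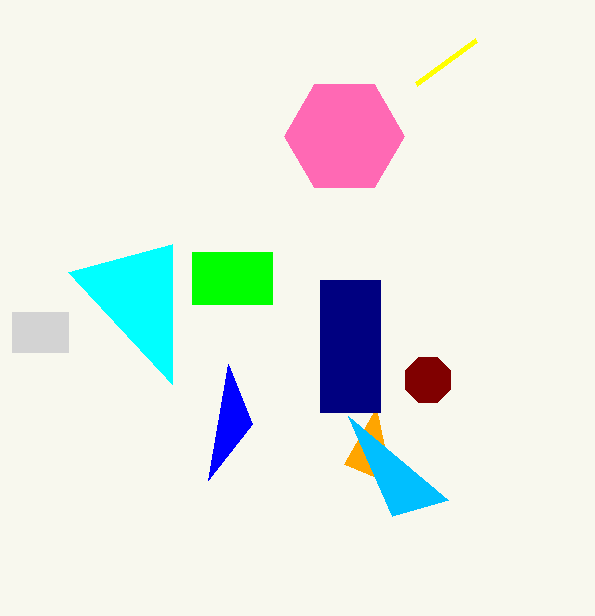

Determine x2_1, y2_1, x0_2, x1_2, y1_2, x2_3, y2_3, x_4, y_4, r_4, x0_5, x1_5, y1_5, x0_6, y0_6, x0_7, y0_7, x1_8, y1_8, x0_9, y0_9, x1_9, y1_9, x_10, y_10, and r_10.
x2_1 = 344, y2_1 = 464, x0_2 = 192, x1_2 = 272, y1_2 = 304, x2_3 = 392, y2_3 = 516, x_4 = 344, y_4 = 136, r_4 = 60, x0_5 = 320, x1_5 = 380, y1_5 = 412, x0_6 = 416, y0_6 = 84, x0_7 = 172, y0_7 = 384, x1_8 = 228, y1_8 = 364, x0_9 = 12, y0_9 = 312, x1_9 = 68, y1_9 = 352, x_10 = 428, y_10 = 380, r_10 = 24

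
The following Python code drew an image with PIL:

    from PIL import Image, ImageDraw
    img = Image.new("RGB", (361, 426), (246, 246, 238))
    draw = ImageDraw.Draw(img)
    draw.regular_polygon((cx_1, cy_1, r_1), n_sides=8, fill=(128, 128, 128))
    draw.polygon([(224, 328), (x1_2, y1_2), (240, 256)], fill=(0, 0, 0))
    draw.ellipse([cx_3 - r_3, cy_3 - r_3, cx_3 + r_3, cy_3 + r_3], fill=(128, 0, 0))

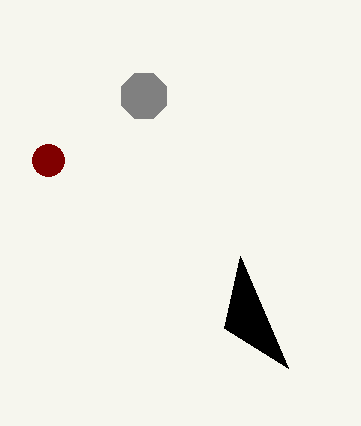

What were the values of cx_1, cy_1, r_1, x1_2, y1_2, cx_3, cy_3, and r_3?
cx_1 = 144, cy_1 = 96, r_1 = 24, x1_2 = 288, y1_2 = 368, cx_3 = 48, cy_3 = 160, r_3 = 16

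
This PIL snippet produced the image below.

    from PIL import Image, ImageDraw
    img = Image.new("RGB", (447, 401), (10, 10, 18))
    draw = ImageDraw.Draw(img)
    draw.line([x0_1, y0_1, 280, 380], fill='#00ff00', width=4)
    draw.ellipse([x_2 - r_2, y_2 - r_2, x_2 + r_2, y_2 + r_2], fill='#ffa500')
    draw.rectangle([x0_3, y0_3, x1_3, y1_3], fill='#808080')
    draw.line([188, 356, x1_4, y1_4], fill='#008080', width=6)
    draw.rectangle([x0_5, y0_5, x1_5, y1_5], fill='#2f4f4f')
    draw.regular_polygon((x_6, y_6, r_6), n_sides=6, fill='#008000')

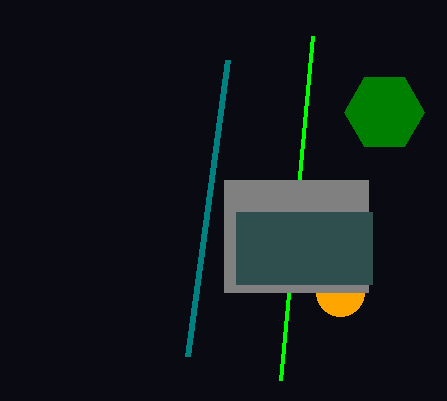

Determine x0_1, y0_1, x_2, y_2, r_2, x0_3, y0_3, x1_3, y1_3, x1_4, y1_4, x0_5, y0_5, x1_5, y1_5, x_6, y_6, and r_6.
x0_1 = 312
y0_1 = 36
x_2 = 340
y_2 = 292
r_2 = 24
x0_3 = 224
y0_3 = 180
x1_3 = 368
y1_3 = 292
x1_4 = 228
y1_4 = 60
x0_5 = 236
y0_5 = 212
x1_5 = 372
y1_5 = 284
x_6 = 384
y_6 = 112
r_6 = 40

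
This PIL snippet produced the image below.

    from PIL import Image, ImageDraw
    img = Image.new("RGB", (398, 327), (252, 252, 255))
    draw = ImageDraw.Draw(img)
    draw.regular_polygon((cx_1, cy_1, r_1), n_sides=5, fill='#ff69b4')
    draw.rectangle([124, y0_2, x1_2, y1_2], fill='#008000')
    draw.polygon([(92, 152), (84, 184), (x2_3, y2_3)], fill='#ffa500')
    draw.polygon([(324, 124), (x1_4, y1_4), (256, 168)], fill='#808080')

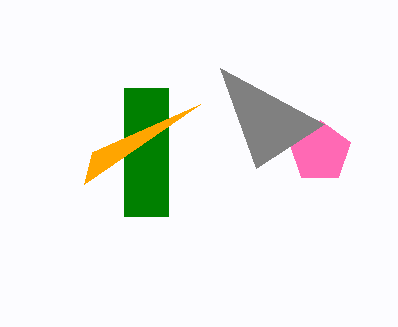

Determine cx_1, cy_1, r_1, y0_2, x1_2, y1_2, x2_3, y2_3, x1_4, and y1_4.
cx_1 = 320
cy_1 = 152
r_1 = 32
y0_2 = 88
x1_2 = 168
y1_2 = 216
x2_3 = 200
y2_3 = 104
x1_4 = 220
y1_4 = 68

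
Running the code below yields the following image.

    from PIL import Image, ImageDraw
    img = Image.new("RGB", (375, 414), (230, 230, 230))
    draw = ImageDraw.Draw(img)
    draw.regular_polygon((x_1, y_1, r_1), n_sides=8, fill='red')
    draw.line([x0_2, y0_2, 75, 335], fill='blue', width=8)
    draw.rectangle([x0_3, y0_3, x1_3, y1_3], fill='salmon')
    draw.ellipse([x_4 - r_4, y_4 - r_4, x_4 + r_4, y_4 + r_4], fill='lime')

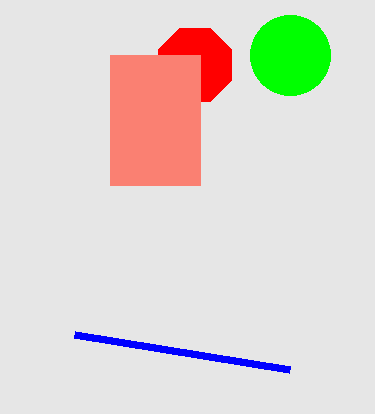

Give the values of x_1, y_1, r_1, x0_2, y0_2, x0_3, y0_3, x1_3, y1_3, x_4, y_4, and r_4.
x_1 = 195
y_1 = 65
r_1 = 40
x0_2 = 290
y0_2 = 370
x0_3 = 110
y0_3 = 55
x1_3 = 200
y1_3 = 185
x_4 = 290
y_4 = 55
r_4 = 40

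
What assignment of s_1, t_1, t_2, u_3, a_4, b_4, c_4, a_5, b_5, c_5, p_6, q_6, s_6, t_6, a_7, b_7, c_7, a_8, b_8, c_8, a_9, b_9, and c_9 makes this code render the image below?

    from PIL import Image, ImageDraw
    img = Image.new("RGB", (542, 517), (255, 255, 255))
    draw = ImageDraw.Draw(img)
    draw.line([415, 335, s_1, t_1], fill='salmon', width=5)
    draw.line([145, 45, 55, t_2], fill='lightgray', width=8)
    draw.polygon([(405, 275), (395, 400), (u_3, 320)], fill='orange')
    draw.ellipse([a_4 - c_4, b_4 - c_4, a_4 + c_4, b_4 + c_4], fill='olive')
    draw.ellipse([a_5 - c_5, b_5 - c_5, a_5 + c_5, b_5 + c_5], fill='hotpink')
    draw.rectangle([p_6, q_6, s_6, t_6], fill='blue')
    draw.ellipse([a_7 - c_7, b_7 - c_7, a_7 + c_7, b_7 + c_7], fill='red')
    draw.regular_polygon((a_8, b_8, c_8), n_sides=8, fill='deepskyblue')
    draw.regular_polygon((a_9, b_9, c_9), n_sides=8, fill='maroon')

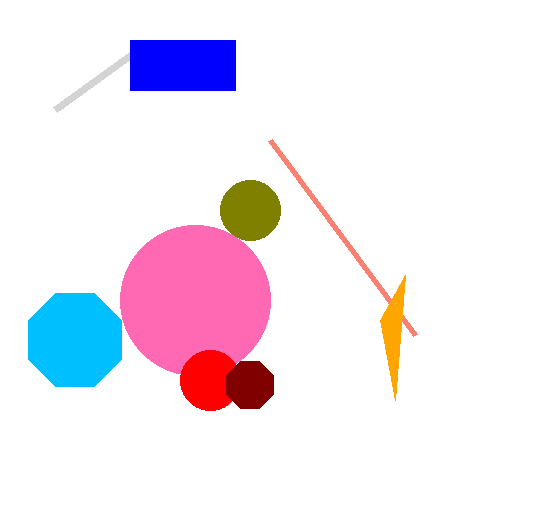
s_1 = 270, t_1 = 140, t_2 = 110, u_3 = 380, a_4 = 250, b_4 = 210, c_4 = 30, a_5 = 195, b_5 = 300, c_5 = 75, p_6 = 130, q_6 = 40, s_6 = 235, t_6 = 90, a_7 = 210, b_7 = 380, c_7 = 30, a_8 = 75, b_8 = 340, c_8 = 50, a_9 = 250, b_9 = 385, c_9 = 25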